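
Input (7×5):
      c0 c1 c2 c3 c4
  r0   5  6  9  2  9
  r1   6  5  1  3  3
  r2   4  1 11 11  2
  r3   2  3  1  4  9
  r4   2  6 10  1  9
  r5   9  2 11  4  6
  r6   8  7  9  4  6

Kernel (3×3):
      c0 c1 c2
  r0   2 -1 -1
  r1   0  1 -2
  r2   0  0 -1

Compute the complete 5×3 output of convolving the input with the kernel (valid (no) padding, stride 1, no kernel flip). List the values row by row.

-13 -15 2
-16 -9 -6
-13 -28 -14
-25 5 -34
-41 0 -4

Output[0,0]: The receptive field on the input at this output position is [5 6 9 / 6 5 1 / 4 1 11]. Elementwise product with the kernel and sum: 5·2 + 6·-1 + 9·-1 + 5·1 + 1·-2 + 11·-1.
Output[0,1]: The receptive field on the input at this output position is [6 9 2 / 5 1 3 / 1 11 11]. Elementwise product with the kernel and sum: 6·2 + 9·-1 + 2·-1 + 1·1 + 3·-2 + 11·-1.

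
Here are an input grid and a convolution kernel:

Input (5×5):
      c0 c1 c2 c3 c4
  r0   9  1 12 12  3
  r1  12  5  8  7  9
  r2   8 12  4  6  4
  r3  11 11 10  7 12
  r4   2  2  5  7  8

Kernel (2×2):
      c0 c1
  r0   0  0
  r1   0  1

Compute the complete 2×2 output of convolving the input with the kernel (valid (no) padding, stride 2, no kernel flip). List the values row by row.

5 7
11 7

Output[0,0]: The receptive field on the input at this output position is [9 1 / 12 5]. Elementwise product with the kernel and sum: 5·1.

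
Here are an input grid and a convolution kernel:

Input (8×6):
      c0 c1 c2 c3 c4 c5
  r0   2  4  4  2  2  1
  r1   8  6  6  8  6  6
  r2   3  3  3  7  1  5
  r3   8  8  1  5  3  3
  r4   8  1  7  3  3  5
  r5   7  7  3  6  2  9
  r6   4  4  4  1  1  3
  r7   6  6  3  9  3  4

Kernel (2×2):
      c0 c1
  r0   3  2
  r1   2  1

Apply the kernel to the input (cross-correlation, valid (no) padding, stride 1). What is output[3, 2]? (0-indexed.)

30

The receptive field on the input at this output position is [1 5 / 7 3]. Elementwise product with the kernel and sum: 1·3 + 5·2 + 7·2 + 3·1.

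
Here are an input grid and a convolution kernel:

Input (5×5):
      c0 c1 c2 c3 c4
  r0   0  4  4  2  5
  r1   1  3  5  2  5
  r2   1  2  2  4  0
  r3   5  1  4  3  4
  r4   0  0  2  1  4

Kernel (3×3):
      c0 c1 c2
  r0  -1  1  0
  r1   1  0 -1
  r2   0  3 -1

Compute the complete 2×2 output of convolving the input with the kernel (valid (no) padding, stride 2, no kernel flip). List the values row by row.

4 10
0 1

Output[0,0]: The receptive field on the input at this output position is [0 4 4 / 1 3 5 / 1 2 2]. Elementwise product with the kernel and sum: 0·-1 + 4·1 + 1·1 + 5·-1 + 2·3 + 2·-1.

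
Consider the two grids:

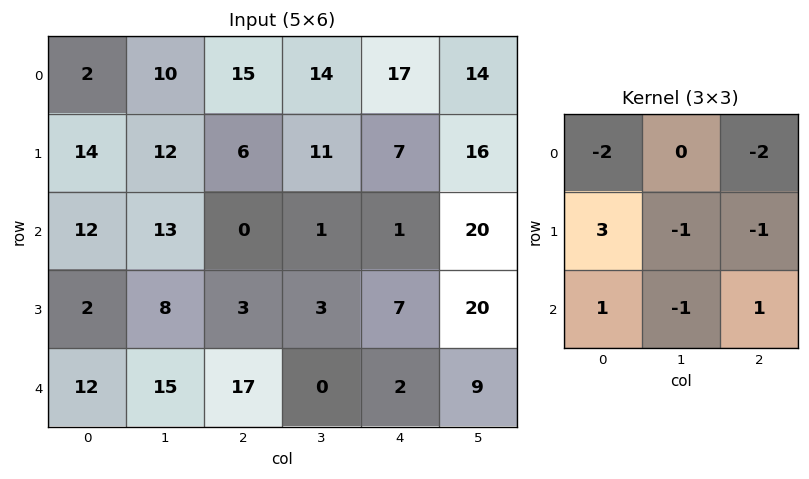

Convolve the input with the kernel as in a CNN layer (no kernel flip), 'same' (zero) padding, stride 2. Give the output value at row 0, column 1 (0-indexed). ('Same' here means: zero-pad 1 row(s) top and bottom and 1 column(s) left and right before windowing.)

18

The receptive field on the zero-padded input at this output position is [0 0 0 / 10 15 14 / 12 6 11]. Elementwise product with the kernel and sum: 0·-2 + 0·-2 + 10·3 + 15·-1 + 14·-1 + 12·1 + 6·-1 + 11·1.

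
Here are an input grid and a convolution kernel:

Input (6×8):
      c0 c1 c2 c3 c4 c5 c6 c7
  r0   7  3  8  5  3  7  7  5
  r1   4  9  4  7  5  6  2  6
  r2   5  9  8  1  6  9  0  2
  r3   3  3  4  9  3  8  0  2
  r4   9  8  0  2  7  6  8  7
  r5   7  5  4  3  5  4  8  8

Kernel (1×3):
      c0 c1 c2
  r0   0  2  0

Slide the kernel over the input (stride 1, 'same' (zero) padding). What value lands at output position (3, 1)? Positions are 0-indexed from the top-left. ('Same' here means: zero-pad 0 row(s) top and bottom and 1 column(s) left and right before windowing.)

The receptive field on the zero-padded input at this output position is [3 3 4]. Elementwise product with the kernel and sum: 3·2.

6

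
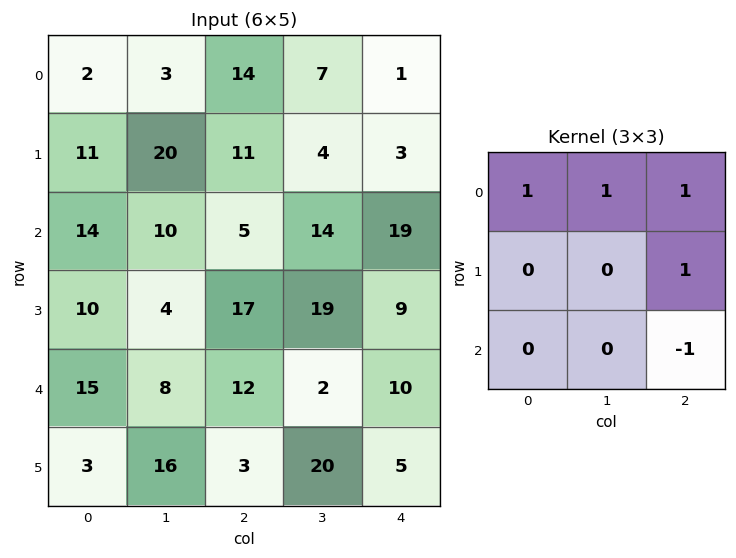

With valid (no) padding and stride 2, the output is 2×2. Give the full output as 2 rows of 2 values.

25 6
34 37

Output[0,0]: The receptive field on the input at this output position is [2 3 14 / 11 20 11 / 14 10 5]. Elementwise product with the kernel and sum: 2·1 + 3·1 + 14·1 + 11·1 + 5·-1.
Output[0,1]: The receptive field on the input at this output position is [14 7 1 / 11 4 3 / 5 14 19]. Elementwise product with the kernel and sum: 14·1 + 7·1 + 1·1 + 3·1 + 19·-1.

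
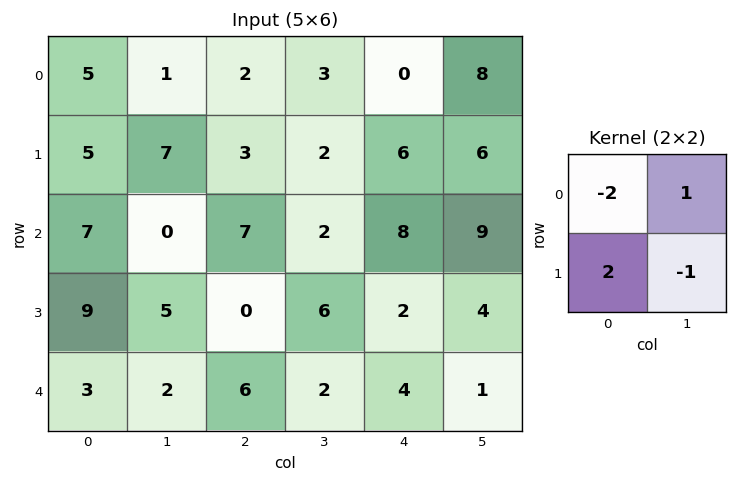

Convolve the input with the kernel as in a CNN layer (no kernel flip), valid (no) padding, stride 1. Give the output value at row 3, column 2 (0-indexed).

The receptive field on the input at this output position is [0 6 / 6 2]. Elementwise product with the kernel and sum: 0·-2 + 6·1 + 6·2 + 2·-1.

16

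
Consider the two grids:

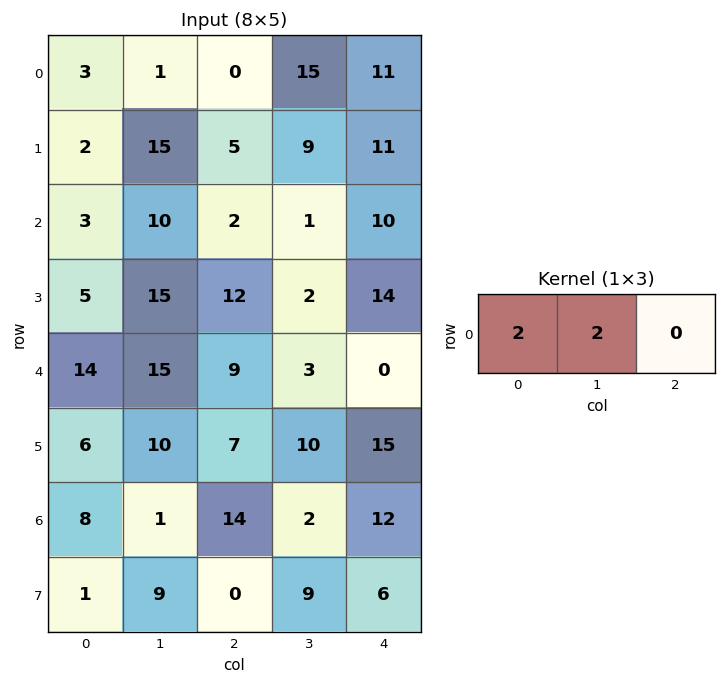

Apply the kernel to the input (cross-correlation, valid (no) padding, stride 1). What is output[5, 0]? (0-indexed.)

32

The receptive field on the input at this output position is [6 10 7]. Elementwise product with the kernel and sum: 6·2 + 10·2.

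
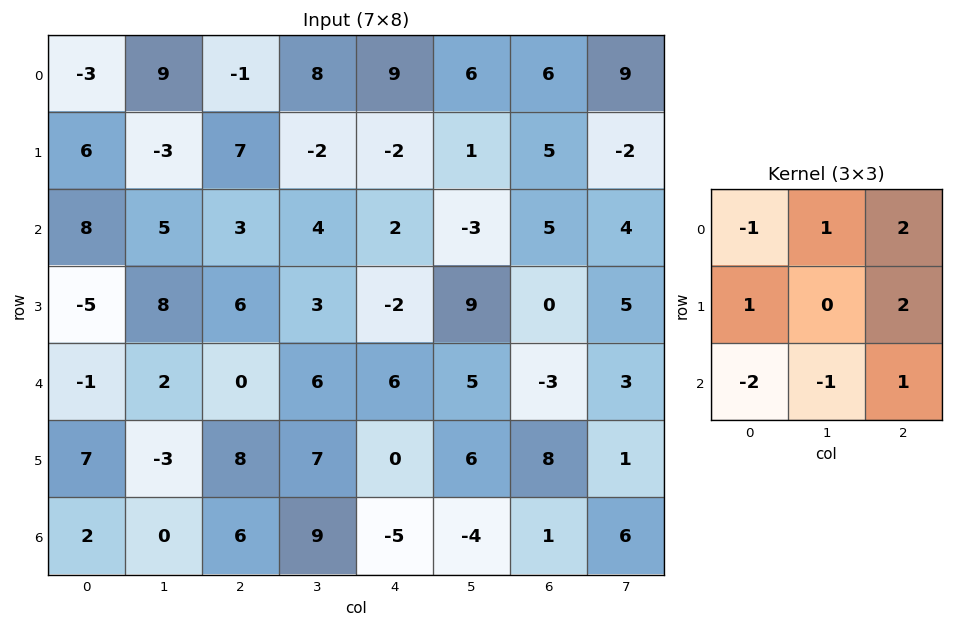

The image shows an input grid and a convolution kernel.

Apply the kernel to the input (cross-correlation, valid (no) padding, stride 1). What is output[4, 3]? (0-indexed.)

12

The receptive field on the input at this output position is [6 6 5 / 7 0 6 / 9 -5 -4]. Elementwise product with the kernel and sum: 6·-1 + 6·1 + 5·2 + 7·1 + 6·2 + 9·-2 + -5·-1 + -4·1.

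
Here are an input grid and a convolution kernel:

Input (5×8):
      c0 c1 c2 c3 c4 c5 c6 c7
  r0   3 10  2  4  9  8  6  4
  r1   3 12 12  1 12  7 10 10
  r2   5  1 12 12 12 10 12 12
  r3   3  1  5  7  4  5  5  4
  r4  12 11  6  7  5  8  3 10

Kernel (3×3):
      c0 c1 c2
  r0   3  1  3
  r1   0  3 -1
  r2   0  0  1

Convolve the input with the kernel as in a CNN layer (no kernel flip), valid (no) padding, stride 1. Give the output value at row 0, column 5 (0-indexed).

The receptive field on the input at this output position is [8 6 4 / 7 10 10 / 10 12 12]. Elementwise product with the kernel and sum: 8·3 + 6·1 + 4·3 + 10·3 + 10·-1 + 12·1.

74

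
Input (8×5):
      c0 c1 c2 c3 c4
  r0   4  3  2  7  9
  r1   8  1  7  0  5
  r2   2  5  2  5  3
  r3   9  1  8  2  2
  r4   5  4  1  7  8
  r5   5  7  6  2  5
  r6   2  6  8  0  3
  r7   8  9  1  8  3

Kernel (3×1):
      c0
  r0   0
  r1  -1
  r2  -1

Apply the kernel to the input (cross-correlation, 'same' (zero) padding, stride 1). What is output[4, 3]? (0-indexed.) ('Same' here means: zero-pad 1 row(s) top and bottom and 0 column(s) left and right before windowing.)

-9

The receptive field on the zero-padded input at this output position is [2 / 7 / 2]. Elementwise product with the kernel and sum: 7·-1 + 2·-1.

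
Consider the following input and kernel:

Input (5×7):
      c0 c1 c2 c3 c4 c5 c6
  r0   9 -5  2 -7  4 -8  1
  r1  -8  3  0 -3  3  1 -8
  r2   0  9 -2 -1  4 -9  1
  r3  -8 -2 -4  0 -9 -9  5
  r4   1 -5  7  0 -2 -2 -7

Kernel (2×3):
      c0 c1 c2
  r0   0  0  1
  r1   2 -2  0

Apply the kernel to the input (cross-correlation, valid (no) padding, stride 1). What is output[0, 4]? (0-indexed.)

5

The receptive field on the input at this output position is [4 -8 1 / 3 1 -8]. Elementwise product with the kernel and sum: 1·1 + 3·2 + 1·-2.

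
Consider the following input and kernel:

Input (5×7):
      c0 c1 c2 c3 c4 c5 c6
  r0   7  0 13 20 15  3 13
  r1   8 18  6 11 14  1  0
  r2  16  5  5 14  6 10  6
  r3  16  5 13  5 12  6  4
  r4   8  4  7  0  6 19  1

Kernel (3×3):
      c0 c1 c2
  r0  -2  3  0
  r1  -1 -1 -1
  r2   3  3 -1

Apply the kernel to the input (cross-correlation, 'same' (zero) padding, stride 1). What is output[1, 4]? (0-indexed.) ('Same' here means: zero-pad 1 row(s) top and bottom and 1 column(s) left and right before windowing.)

The receptive field on the zero-padded input at this output position is [20 15 3 / 11 14 1 / 14 6 10]. Elementwise product with the kernel and sum: 20·-2 + 15·3 + 11·-1 + 14·-1 + 1·-1 + 14·3 + 6·3 + 10·-1.

29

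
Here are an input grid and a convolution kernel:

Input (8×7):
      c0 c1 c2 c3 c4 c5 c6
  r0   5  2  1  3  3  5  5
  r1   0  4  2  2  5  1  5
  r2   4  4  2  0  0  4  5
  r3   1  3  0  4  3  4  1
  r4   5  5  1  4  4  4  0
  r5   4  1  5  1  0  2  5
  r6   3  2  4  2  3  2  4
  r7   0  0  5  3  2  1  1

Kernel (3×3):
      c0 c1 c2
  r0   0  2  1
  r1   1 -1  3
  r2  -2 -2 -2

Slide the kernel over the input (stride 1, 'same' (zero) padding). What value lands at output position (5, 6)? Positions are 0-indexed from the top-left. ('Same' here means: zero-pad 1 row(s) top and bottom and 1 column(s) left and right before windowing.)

The receptive field on the zero-padded input at this output position is [4 0 0 / 2 5 0 / 2 4 0]. Elementwise product with the kernel and sum: 0·2 + 0·1 + 2·1 + 5·-1 + 0·3 + 2·-2 + 4·-2 + 0·-2.

-15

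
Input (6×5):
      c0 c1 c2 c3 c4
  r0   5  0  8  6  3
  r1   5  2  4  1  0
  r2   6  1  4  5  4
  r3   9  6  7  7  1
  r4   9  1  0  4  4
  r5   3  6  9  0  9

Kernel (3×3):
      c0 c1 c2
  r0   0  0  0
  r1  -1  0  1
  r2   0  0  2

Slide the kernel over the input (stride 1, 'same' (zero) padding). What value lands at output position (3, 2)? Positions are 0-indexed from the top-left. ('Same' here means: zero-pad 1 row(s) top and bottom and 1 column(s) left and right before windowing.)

The receptive field on the zero-padded input at this output position is [1 4 5 / 6 7 7 / 1 0 4]. Elementwise product with the kernel and sum: 6·-1 + 7·1 + 4·2.

9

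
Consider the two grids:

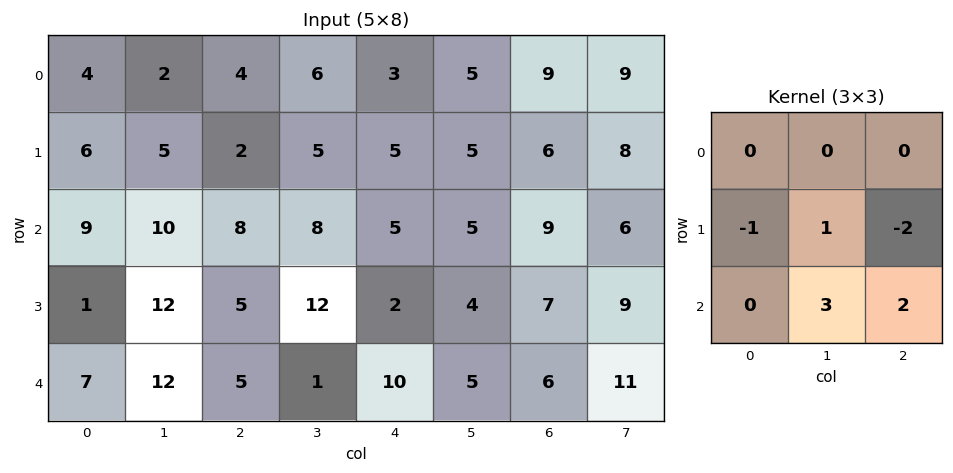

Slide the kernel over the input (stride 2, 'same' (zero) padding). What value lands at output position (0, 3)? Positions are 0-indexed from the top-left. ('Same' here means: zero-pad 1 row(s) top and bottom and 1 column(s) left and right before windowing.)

20

The receptive field on the zero-padded input at this output position is [0 0 0 / 5 9 9 / 5 6 8]. Elementwise product with the kernel and sum: 5·-1 + 9·1 + 9·-2 + 6·3 + 8·2.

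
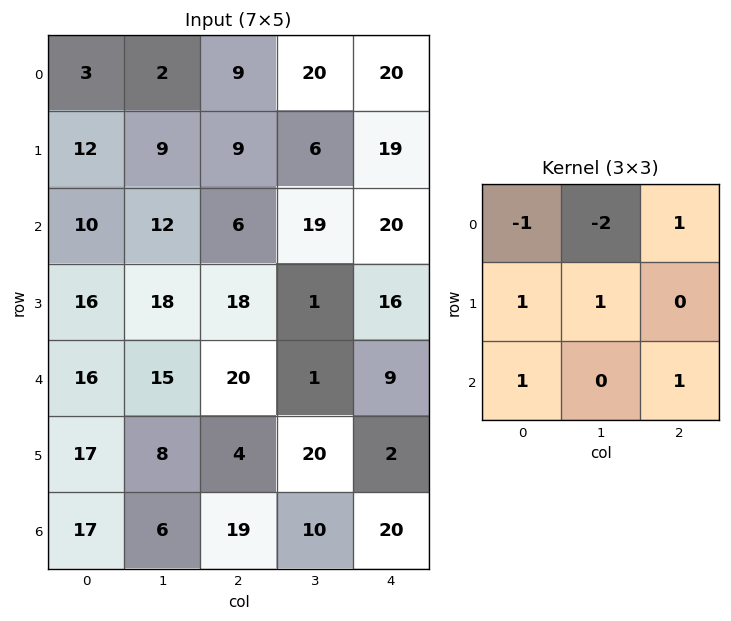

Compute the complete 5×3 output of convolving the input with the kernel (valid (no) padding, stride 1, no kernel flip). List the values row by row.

39 49 12
35 16 57
42 47 24
18 10 23
35 -26 50

Output[0,0]: The receptive field on the input at this output position is [3 2 9 / 12 9 9 / 10 12 6]. Elementwise product with the kernel and sum: 3·-1 + 2·-2 + 9·1 + 12·1 + 9·1 + 10·1 + 6·1.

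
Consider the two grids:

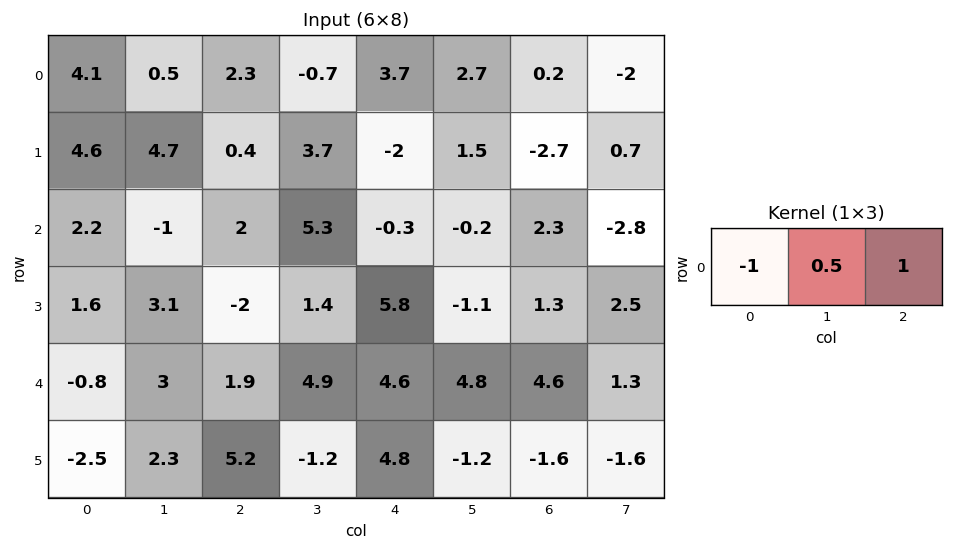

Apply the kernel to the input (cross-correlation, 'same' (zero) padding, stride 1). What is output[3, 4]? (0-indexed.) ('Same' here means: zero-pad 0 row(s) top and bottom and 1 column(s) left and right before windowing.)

The receptive field on the zero-padded input at this output position is [1.4 5.8 -1.1]. Elementwise product with the kernel and sum: 1.4·-1 + 5.8·0.5 + -1.1·1.

0.4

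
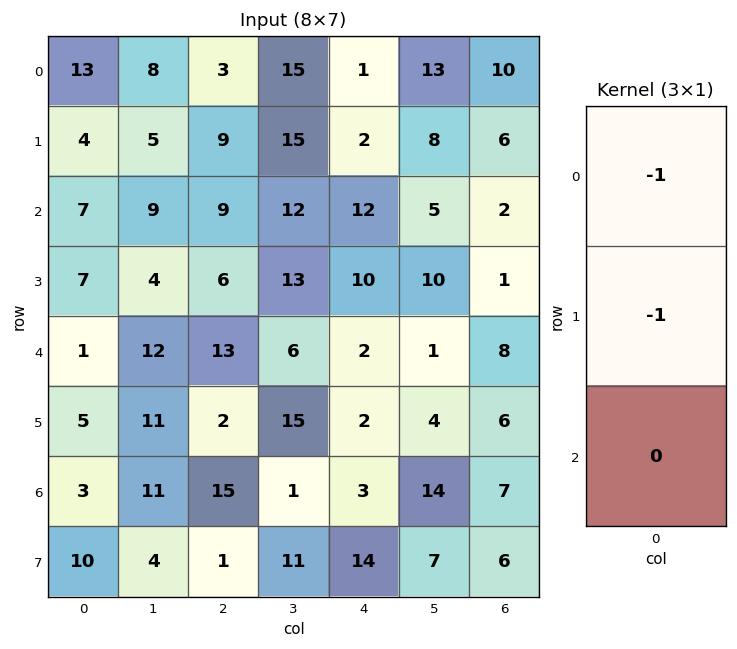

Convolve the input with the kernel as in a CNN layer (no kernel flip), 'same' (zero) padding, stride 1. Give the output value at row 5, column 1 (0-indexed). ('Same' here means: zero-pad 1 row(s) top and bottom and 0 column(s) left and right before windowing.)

The receptive field on the zero-padded input at this output position is [12 / 11 / 11]. Elementwise product with the kernel and sum: 12·-1 + 11·-1.

-23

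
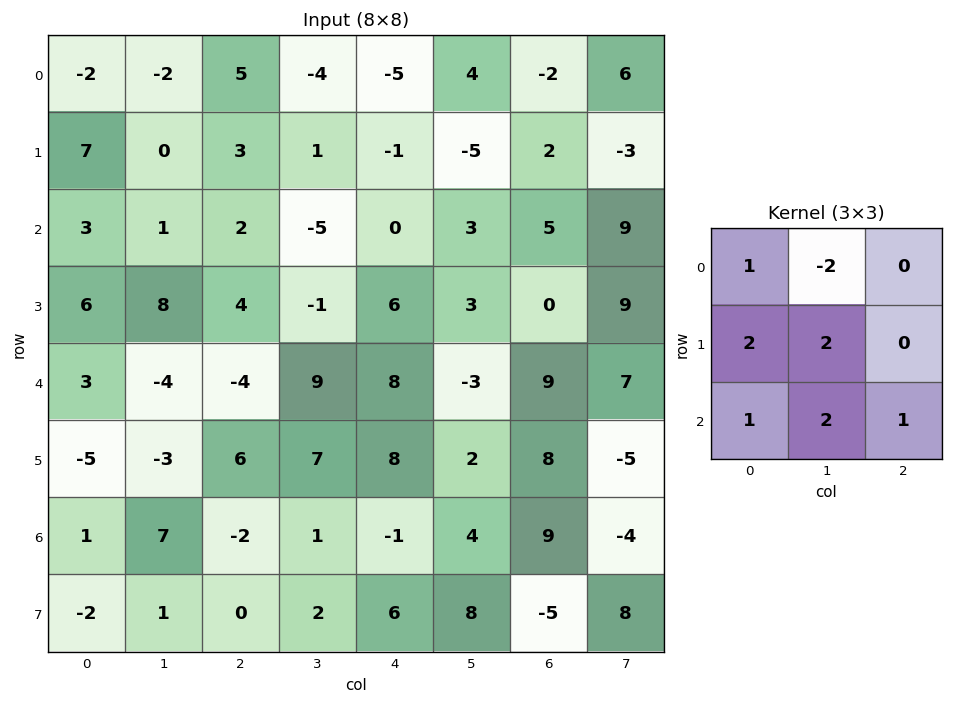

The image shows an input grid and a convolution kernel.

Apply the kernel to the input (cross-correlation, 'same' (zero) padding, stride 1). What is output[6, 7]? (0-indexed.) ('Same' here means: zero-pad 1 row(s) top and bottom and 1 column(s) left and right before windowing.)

39

The receptive field on the zero-padded input at this output position is [8 -5 0 / 9 -4 0 / -5 8 0]. Elementwise product with the kernel and sum: 8·1 + -5·-2 + 9·2 + -4·2 + -5·1 + 8·2 + 0·1.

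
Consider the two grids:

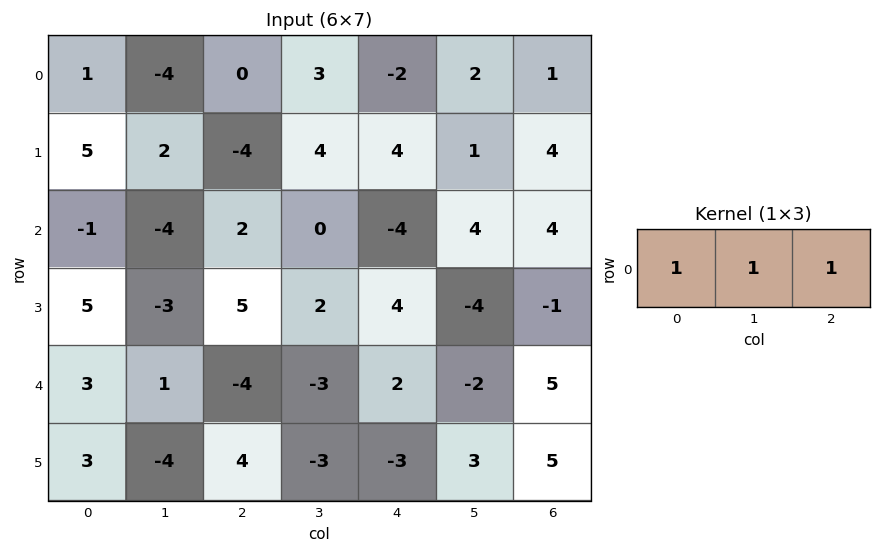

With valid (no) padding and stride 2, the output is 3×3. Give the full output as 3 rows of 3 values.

-3 1 1
-3 -2 4
0 -5 5

Output[0,0]: The receptive field on the input at this output position is [1 -4 0]. Elementwise product with the kernel and sum: 1·1 + -4·1 + 0·1.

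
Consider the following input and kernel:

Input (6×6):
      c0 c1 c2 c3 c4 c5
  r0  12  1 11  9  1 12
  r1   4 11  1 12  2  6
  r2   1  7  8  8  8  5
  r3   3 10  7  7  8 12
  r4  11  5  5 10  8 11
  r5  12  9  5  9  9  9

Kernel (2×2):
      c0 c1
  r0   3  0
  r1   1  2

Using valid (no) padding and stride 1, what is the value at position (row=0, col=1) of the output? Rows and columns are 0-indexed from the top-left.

The receptive field on the input at this output position is [1 11 / 11 1]. Elementwise product with the kernel and sum: 1·3 + 11·1 + 1·2.

16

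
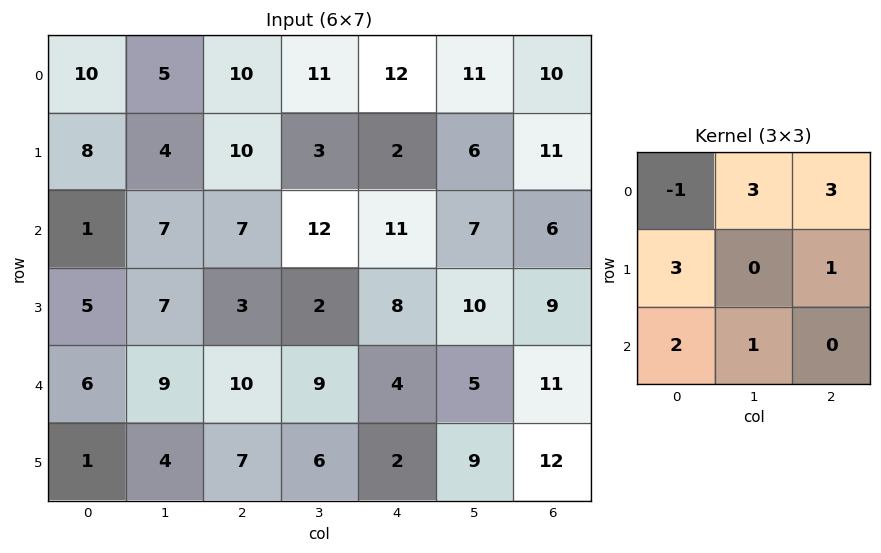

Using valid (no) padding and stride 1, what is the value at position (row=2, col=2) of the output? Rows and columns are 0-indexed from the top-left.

108

The receptive field on the input at this output position is [7 12 11 / 3 2 8 / 10 9 4]. Elementwise product with the kernel and sum: 7·-1 + 12·3 + 11·3 + 3·3 + 8·1 + 10·2 + 9·1.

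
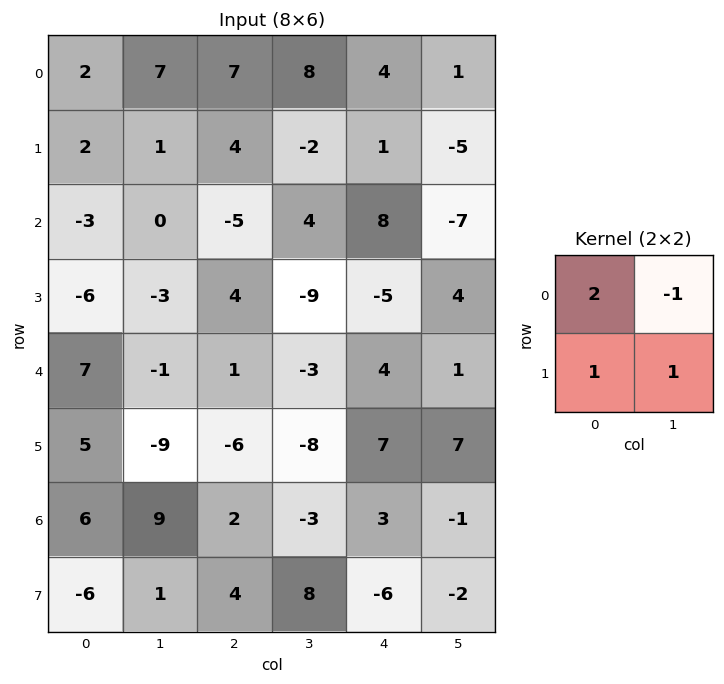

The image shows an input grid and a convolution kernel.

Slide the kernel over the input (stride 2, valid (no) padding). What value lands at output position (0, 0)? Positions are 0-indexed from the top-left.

0

The receptive field on the input at this output position is [2 7 / 2 1]. Elementwise product with the kernel and sum: 2·2 + 7·-1 + 2·1 + 1·1.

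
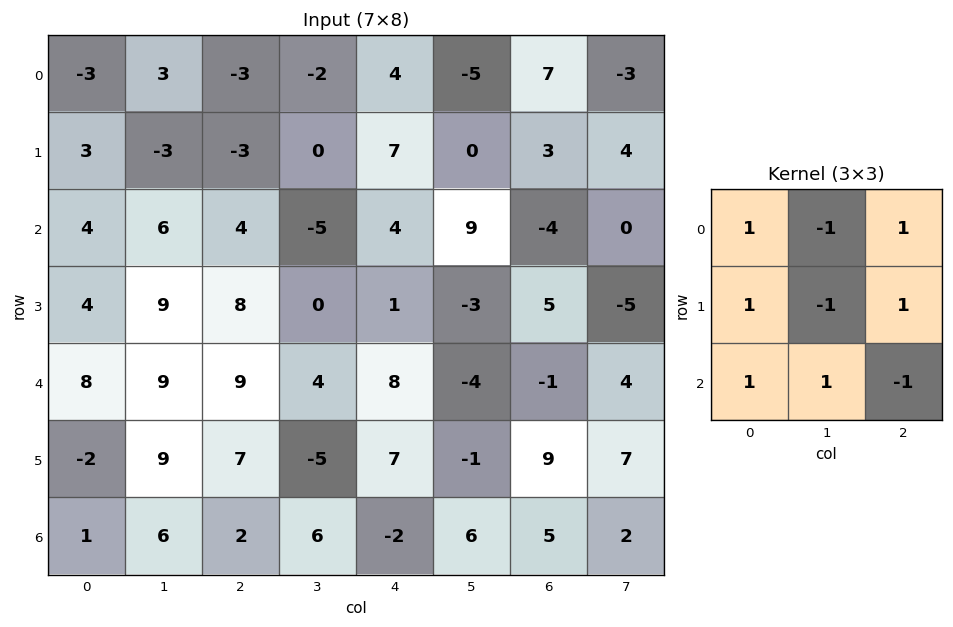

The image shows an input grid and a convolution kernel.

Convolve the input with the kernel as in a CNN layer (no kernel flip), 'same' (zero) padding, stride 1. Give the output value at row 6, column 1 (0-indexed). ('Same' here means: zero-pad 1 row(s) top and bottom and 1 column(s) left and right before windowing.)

-7

The receptive field on the zero-padded input at this output position is [-2 9 7 / 1 6 2 / 0 0 0]. Elementwise product with the kernel and sum: -2·1 + 9·-1 + 7·1 + 1·1 + 6·-1 + 2·1 + 0·1 + 0·1 + 0·-1.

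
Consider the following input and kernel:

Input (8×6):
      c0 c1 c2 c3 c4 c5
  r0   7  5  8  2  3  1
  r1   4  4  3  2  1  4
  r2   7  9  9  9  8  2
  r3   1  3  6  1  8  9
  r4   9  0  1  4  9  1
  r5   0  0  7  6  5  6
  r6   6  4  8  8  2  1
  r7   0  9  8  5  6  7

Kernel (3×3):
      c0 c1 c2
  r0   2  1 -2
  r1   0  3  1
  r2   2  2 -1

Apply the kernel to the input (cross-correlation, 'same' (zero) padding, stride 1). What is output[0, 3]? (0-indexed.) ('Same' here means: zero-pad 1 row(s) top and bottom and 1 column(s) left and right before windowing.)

18

The receptive field on the zero-padded input at this output position is [0 0 0 / 8 2 3 / 3 2 1]. Elementwise product with the kernel and sum: 0·2 + 0·1 + 0·-2 + 2·3 + 3·1 + 3·2 + 2·2 + 1·-1.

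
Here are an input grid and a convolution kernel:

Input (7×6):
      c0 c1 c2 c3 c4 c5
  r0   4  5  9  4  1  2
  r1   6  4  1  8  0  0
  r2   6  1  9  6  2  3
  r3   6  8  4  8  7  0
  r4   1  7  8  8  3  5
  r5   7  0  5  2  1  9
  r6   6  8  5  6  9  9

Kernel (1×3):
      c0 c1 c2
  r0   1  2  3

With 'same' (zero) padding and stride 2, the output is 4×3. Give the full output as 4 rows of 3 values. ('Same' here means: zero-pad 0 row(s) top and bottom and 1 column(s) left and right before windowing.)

Output[0,0]: The receptive field on the zero-padded input at this output position is [0 4 5]. Elementwise product with the kernel and sum: 0·1 + 4·2 + 5·3.
Output[0,1]: The receptive field on the zero-padded input at this output position is [5 9 4]. Elementwise product with the kernel and sum: 5·1 + 9·2 + 4·3.

23 35 12
15 37 19
23 47 29
36 36 51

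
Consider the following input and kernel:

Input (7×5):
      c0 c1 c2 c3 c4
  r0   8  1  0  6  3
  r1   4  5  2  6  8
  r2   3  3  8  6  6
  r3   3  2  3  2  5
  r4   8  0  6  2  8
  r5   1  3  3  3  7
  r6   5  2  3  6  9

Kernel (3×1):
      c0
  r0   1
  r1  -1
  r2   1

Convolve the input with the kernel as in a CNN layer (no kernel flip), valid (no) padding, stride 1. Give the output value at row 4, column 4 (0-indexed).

10

The receptive field on the input at this output position is [8 / 7 / 9]. Elementwise product with the kernel and sum: 8·1 + 7·-1 + 9·1.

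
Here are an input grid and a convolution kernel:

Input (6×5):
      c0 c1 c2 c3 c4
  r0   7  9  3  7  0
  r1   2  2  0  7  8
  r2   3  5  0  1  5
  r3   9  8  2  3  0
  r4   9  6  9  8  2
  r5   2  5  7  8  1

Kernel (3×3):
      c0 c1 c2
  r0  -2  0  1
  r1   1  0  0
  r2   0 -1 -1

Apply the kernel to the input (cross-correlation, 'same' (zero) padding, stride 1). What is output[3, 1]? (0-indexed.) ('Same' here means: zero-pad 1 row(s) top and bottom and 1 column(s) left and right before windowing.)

The receptive field on the zero-padded input at this output position is [3 5 0 / 9 8 2 / 9 6 9]. Elementwise product with the kernel and sum: 3·-2 + 0·1 + 9·1 + 6·-1 + 9·-1.

-12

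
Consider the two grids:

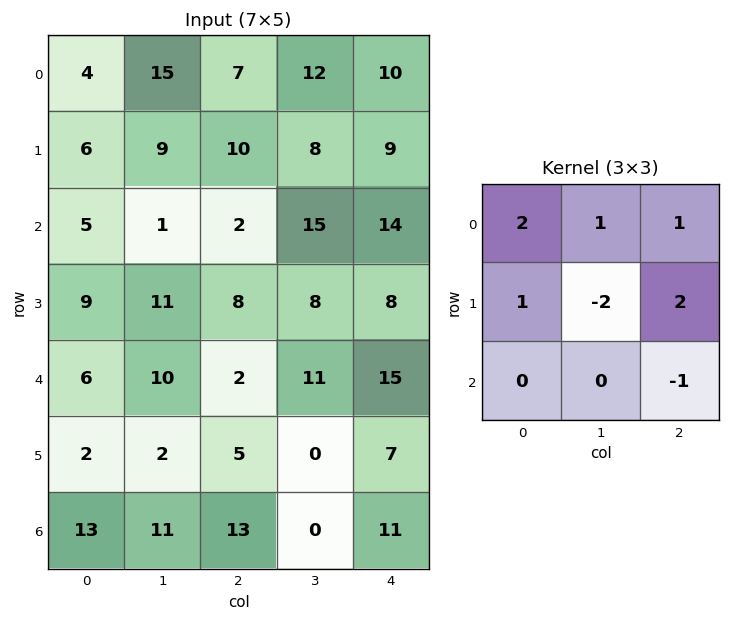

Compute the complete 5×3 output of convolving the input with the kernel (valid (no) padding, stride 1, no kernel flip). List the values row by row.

Output[0,0]: The receptive field on the input at this output position is [4 15 7 / 6 9 10 / 5 1 2]. Elementwise product with the kernel and sum: 4·2 + 15·1 + 7·1 + 6·1 + 9·-2 + 10·2 + 2·-1.
Output[0,1]: The receptive field on the input at this output position is [15 7 12 / 9 10 8 / 1 2 15]. Elementwise product with the kernel and sum: 15·2 + 7·1 + 12·1 + 9·1 + 10·-2 + 8·2 + 15·-1.

36 39 34
30 55 29
14 19 26
22 66 35
19 25 38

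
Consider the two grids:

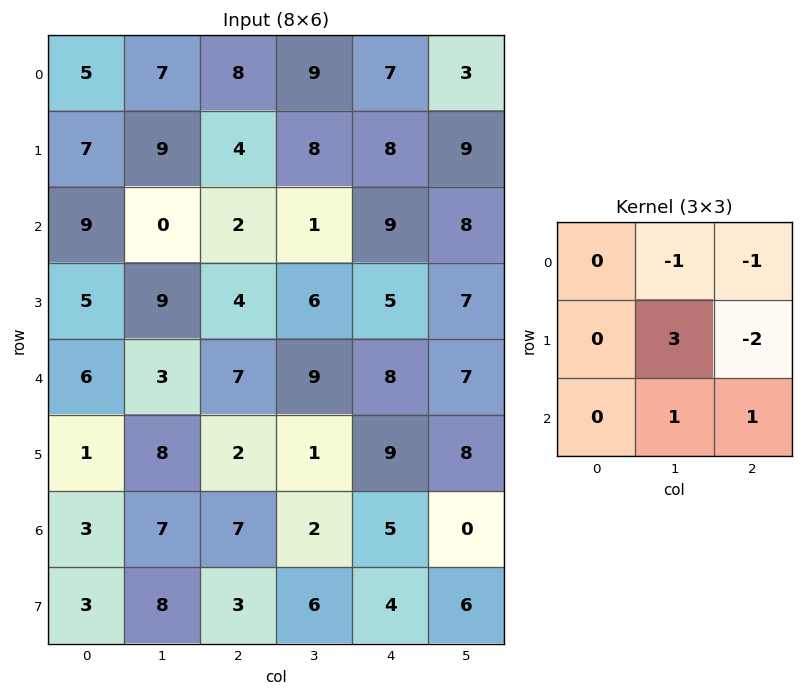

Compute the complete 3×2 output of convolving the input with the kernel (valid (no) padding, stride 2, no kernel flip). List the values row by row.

Output[0,0]: The receptive field on the input at this output position is [5 7 8 / 7 9 4 / 9 0 2]. Elementwise product with the kernel and sum: 7·-1 + 8·-1 + 9·3 + 4·-2 + 0·1 + 2·1.

6 2
27 15
24 -25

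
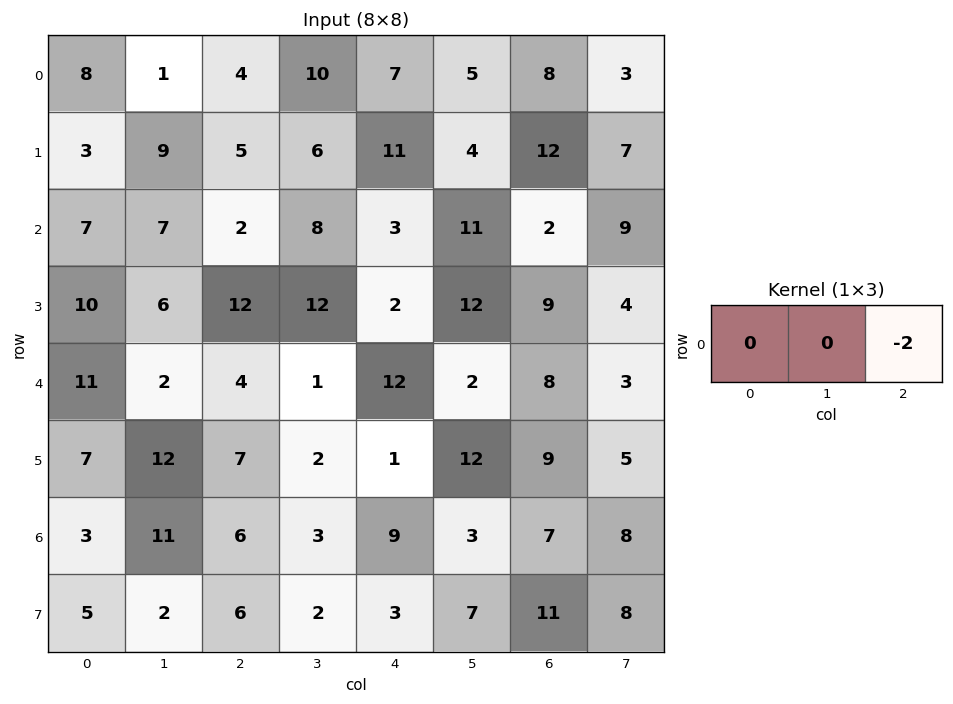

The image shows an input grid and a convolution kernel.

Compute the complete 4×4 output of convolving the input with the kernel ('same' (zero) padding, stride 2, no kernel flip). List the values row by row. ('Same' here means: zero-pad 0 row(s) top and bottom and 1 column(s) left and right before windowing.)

Output[0,0]: The receptive field on the zero-padded input at this output position is [0 8 1]. Elementwise product with the kernel and sum: 1·-2.

-2 -20 -10 -6
-14 -16 -22 -18
-4 -2 -4 -6
-22 -6 -6 -16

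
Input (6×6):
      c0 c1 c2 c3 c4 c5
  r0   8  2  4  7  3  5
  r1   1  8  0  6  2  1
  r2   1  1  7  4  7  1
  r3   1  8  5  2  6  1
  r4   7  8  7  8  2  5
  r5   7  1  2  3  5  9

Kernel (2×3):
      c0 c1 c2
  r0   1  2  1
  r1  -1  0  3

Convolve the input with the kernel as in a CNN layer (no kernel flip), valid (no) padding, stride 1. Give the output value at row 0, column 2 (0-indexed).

The receptive field on the input at this output position is [4 7 3 / 0 6 2]. Elementwise product with the kernel and sum: 4·1 + 7·2 + 3·1 + 0·-1 + 2·3.

27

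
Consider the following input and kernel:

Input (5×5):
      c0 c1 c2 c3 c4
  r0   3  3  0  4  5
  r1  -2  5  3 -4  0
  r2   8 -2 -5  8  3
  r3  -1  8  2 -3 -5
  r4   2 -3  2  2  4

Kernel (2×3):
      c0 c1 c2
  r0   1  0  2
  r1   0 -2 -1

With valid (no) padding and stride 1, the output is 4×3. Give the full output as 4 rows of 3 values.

-10 9 18
13 -1 -16
-20 13 12
7 -4 -16

Output[0,0]: The receptive field on the input at this output position is [3 3 0 / -2 5 3]. Elementwise product with the kernel and sum: 3·1 + 0·2 + 5·-2 + 3·-1.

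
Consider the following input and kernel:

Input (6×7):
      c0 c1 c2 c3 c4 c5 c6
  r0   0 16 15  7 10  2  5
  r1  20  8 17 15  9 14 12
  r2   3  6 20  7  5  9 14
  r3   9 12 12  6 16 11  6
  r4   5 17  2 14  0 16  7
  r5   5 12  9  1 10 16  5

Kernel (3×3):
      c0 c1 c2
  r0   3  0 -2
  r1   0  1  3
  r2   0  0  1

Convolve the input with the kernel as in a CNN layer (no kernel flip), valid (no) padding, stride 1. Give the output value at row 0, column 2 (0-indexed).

72

The receptive field on the input at this output position is [15 7 10 / 17 15 9 / 20 7 5]. Elementwise product with the kernel and sum: 15·3 + 10·-2 + 15·1 + 9·3 + 5·1.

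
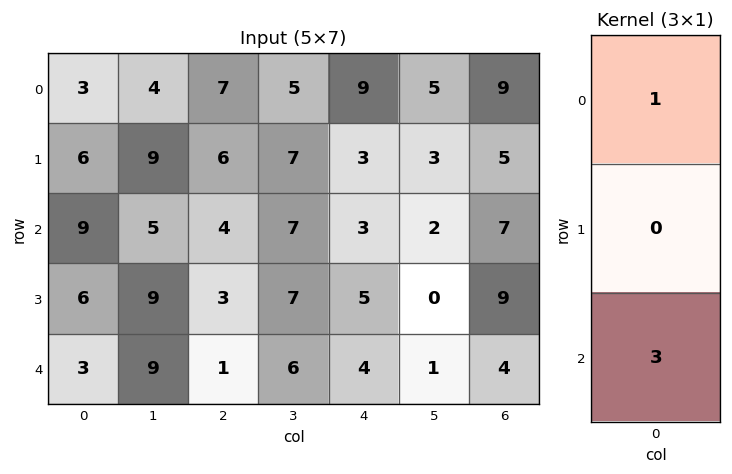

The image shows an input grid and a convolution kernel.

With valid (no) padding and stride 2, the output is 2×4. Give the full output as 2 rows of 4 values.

30 19 18 30
18 7 15 19

Output[0,0]: The receptive field on the input at this output position is [3 / 6 / 9]. Elementwise product with the kernel and sum: 3·1 + 9·3.
Output[0,1]: The receptive field on the input at this output position is [7 / 6 / 4]. Elementwise product with the kernel and sum: 7·1 + 4·3.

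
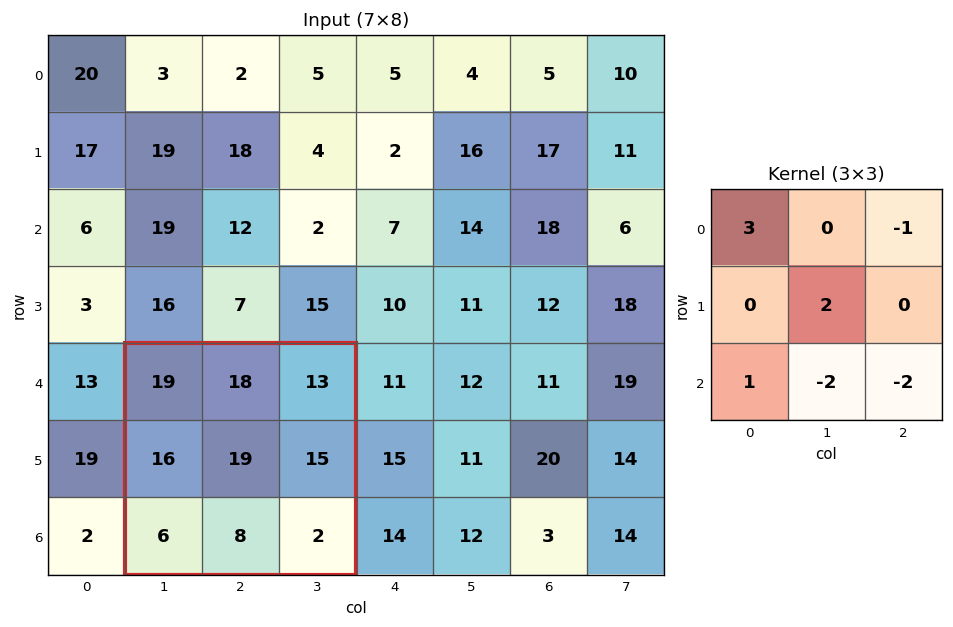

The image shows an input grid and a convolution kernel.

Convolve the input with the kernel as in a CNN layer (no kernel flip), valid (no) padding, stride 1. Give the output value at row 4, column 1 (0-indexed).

68

The receptive field on the input at this output position is [19 18 13 / 16 19 15 / 6 8 2]. Elementwise product with the kernel and sum: 19·3 + 13·-1 + 19·2 + 6·1 + 8·-2 + 2·-2.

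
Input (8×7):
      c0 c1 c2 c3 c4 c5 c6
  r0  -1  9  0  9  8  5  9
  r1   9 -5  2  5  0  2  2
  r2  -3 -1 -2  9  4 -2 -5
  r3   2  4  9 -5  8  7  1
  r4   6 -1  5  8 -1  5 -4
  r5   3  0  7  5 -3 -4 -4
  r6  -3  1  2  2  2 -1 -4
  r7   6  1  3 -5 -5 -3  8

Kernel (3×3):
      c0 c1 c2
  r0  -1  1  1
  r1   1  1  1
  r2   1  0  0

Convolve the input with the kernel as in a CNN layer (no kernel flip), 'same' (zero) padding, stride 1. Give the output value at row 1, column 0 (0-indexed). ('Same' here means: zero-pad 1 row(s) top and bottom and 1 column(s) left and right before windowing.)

The receptive field on the zero-padded input at this output position is [0 -1 9 / 0 9 -5 / 0 -3 -1]. Elementwise product with the kernel and sum: 0·-1 + -1·1 + 9·1 + 0·1 + 9·1 + -5·1 + 0·1.

12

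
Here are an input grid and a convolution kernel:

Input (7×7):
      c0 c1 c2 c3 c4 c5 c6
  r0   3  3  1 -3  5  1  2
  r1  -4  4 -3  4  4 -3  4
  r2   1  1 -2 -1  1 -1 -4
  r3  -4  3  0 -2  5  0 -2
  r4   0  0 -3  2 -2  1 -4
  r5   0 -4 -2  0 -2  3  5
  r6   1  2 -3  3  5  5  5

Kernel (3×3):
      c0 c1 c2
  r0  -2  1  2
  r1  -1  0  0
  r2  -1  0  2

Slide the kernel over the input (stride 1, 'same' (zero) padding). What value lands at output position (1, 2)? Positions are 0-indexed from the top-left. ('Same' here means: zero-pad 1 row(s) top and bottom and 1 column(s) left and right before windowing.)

The receptive field on the zero-padded input at this output position is [3 1 -3 / 4 -3 4 / 1 -2 -1]. Elementwise product with the kernel and sum: 3·-2 + 1·1 + -3·2 + 4·-1 + 1·-1 + -1·2.

-18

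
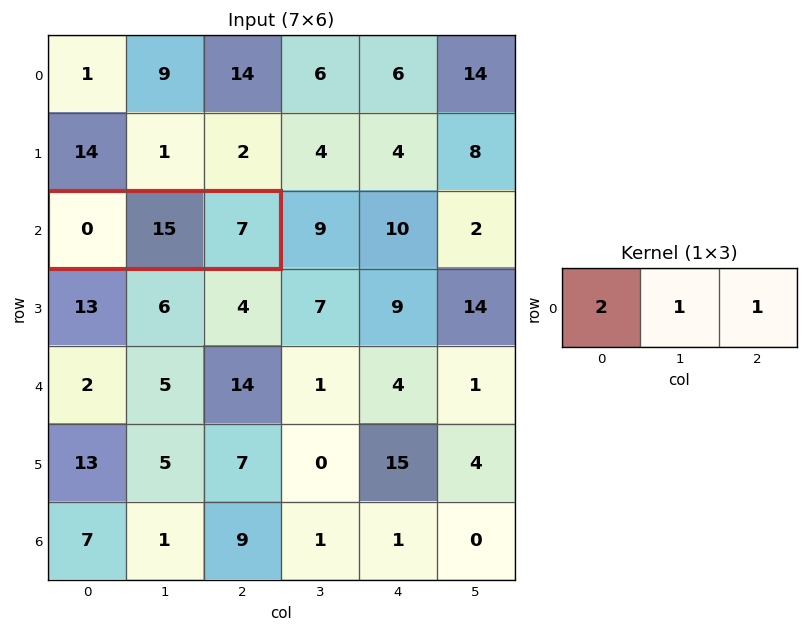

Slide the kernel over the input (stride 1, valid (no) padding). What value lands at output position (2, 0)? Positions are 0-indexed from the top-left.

22

The receptive field on the input at this output position is [0 15 7]. Elementwise product with the kernel and sum: 0·2 + 15·1 + 7·1.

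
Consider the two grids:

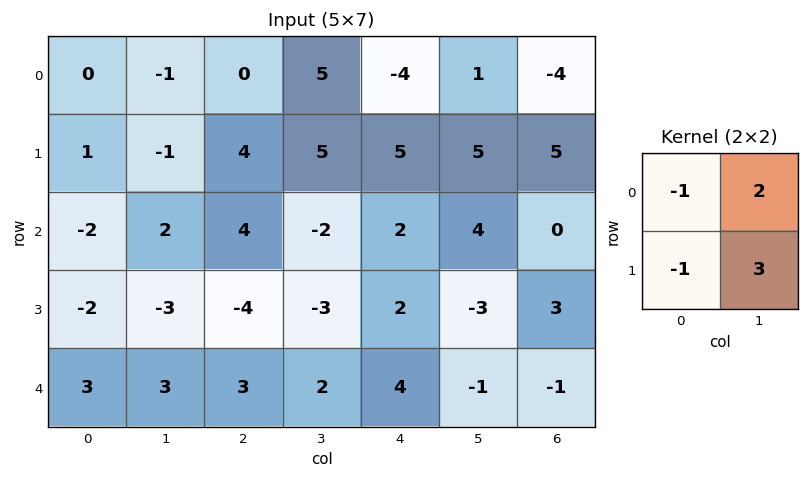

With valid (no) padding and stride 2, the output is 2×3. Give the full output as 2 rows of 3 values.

-6 21 16
-1 -13 -5

Output[0,0]: The receptive field on the input at this output position is [0 -1 / 1 -1]. Elementwise product with the kernel and sum: 0·-1 + -1·2 + 1·-1 + -1·3.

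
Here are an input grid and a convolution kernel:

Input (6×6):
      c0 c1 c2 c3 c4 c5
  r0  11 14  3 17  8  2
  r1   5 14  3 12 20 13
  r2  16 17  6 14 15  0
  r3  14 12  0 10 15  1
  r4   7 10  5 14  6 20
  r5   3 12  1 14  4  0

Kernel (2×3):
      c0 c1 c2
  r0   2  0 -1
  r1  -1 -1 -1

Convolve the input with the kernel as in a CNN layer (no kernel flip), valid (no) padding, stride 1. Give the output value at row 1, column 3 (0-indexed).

The receptive field on the input at this output position is [12 20 13 / 14 15 0]. Elementwise product with the kernel and sum: 12·2 + 13·-1 + 14·-1 + 15·-1 + 0·-1.

-18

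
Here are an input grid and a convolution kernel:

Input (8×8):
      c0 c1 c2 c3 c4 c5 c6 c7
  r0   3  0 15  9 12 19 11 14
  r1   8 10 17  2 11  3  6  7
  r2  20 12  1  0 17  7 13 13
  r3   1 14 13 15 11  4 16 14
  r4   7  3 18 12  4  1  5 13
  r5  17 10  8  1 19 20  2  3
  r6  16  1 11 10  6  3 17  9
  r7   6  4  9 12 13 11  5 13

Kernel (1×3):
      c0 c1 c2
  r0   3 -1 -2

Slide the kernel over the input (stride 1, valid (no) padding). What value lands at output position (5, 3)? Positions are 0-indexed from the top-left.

-56

The receptive field on the input at this output position is [1 19 20]. Elementwise product with the kernel and sum: 1·3 + 19·-1 + 20·-2.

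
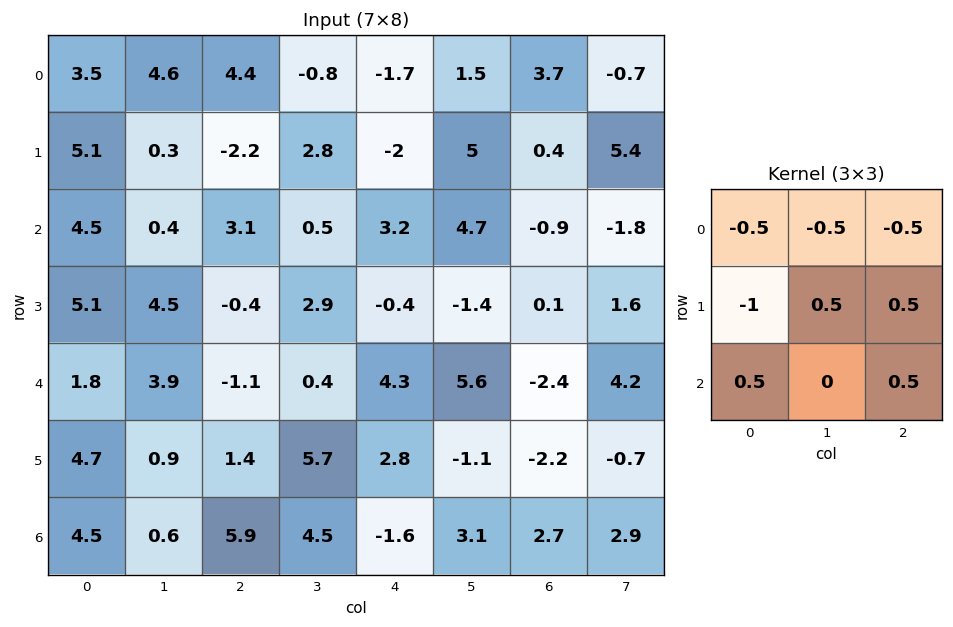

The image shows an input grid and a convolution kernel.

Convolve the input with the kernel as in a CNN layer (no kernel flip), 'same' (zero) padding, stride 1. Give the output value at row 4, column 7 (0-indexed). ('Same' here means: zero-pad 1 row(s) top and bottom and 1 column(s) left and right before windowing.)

The receptive field on the zero-padded input at this output position is [0.1 1.6 0 / -2.4 4.2 0 / -2.2 -0.7 0]. Elementwise product with the kernel and sum: 0.1·-0.5 + 1.6·-0.5 + 0·-0.5 + -2.4·-1 + 4.2·0.5 + 0·0.5 + -2.2·0.5 + 0·0.5.

2.55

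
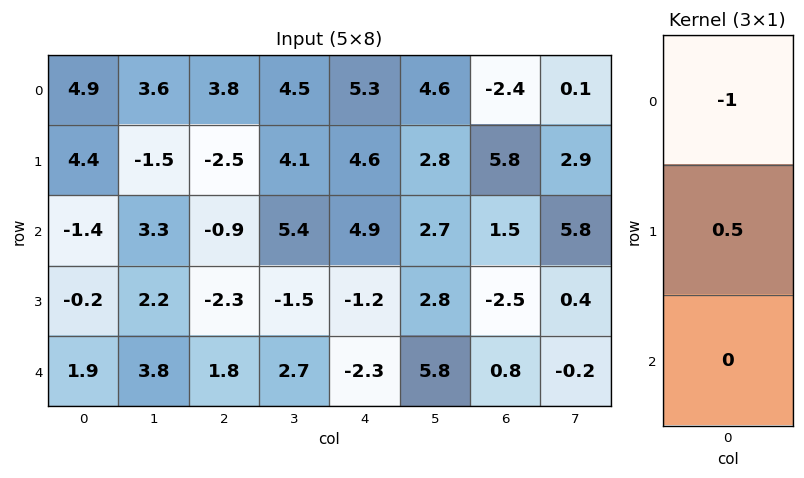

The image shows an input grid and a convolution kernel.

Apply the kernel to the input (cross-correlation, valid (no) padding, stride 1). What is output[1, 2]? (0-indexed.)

2.05

The receptive field on the input at this output position is [-2.5 / -0.9 / -2.3]. Elementwise product with the kernel and sum: -2.5·-1 + -0.9·0.5.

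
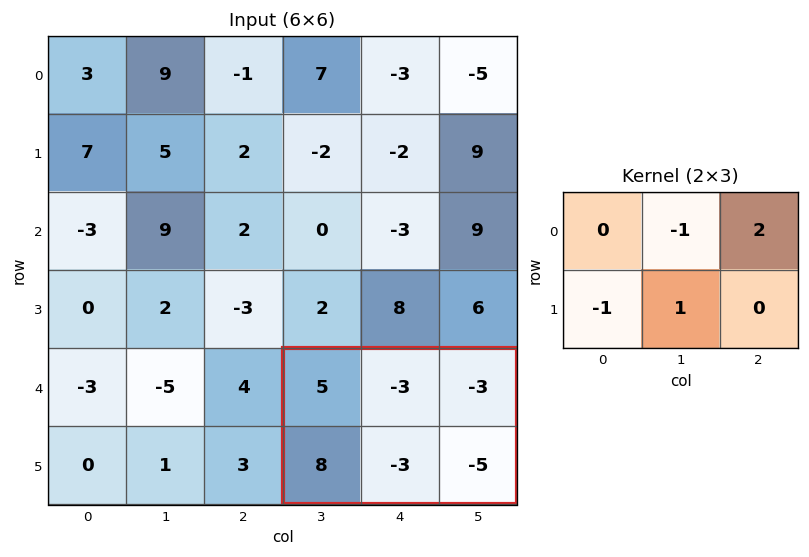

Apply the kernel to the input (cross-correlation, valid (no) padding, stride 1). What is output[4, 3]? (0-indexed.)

-14

The receptive field on the input at this output position is [5 -3 -3 / 8 -3 -5]. Elementwise product with the kernel and sum: -3·-1 + -3·2 + 8·-1 + -3·1.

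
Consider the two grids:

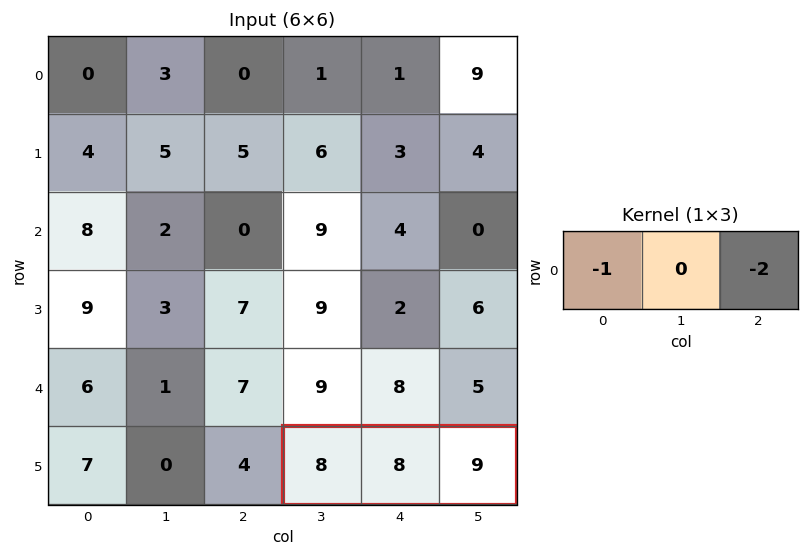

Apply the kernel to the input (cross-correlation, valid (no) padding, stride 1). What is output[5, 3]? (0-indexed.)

-26

The receptive field on the input at this output position is [8 8 9]. Elementwise product with the kernel and sum: 8·-1 + 9·-2.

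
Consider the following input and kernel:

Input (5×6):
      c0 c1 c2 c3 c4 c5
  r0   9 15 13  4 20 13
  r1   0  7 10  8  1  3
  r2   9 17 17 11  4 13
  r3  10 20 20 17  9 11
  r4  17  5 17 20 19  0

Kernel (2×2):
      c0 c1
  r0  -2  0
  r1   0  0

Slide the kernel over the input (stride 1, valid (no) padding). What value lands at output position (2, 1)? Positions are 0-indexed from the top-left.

The receptive field on the input at this output position is [17 17 / 20 20]. Elementwise product with the kernel and sum: 17·-2.

-34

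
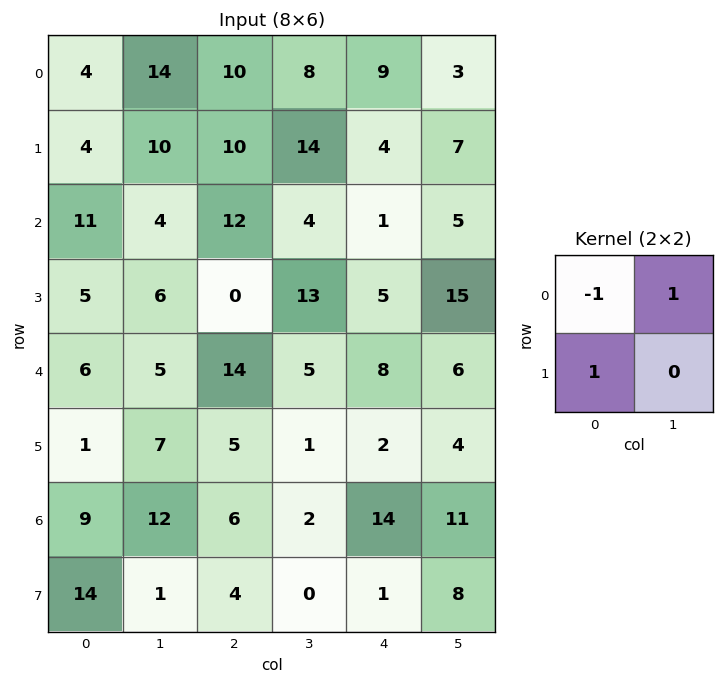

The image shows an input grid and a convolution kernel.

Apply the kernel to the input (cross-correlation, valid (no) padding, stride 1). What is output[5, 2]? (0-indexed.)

The receptive field on the input at this output position is [5 1 / 6 2]. Elementwise product with the kernel and sum: 5·-1 + 1·1 + 6·1.

2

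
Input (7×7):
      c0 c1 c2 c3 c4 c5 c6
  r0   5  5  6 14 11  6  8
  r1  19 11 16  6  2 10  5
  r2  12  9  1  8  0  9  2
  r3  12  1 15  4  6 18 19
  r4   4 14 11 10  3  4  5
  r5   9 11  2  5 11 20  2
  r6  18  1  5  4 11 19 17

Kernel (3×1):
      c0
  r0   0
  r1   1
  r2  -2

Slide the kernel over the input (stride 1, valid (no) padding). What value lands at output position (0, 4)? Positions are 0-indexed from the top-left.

2

The receptive field on the input at this output position is [11 / 2 / 0]. Elementwise product with the kernel and sum: 2·1 + 0·-2.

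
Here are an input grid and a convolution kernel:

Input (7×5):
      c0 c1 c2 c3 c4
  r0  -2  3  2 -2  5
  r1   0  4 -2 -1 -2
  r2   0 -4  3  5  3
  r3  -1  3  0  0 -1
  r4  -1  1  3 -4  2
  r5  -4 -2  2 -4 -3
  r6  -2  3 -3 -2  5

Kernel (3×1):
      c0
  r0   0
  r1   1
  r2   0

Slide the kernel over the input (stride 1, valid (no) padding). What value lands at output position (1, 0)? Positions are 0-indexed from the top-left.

The receptive field on the input at this output position is [0 / 0 / -1]. Elementwise product with the kernel and sum: 0·1.

0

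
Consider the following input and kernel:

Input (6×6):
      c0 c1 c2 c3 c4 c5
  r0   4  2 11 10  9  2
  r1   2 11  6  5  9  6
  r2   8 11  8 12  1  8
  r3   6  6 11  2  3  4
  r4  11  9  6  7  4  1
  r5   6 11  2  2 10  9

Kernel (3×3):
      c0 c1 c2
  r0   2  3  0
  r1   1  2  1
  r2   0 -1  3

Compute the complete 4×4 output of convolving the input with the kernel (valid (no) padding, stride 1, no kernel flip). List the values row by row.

57 93 68 99
102 74 67 68
87 91 75 38
60 77 80 46

Output[0,0]: The receptive field on the input at this output position is [4 2 11 / 2 11 6 / 8 11 8]. Elementwise product with the kernel and sum: 4·2 + 2·3 + 2·1 + 11·2 + 6·1 + 11·-1 + 8·3.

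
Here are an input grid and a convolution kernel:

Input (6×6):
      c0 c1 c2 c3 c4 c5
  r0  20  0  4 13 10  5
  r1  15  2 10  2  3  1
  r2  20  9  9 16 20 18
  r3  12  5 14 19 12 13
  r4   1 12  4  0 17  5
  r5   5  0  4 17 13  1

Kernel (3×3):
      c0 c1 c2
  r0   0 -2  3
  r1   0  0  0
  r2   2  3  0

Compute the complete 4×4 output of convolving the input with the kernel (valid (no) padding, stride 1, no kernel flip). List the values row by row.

79 76 70 87
65 38 90 71
47 66 36 65
42 41 57 88

Output[0,0]: The receptive field on the input at this output position is [20 0 4 / 15 2 10 / 20 9 9]. Elementwise product with the kernel and sum: 0·-2 + 4·3 + 20·2 + 9·3.
Output[0,1]: The receptive field on the input at this output position is [0 4 13 / 2 10 2 / 9 9 16]. Elementwise product with the kernel and sum: 4·-2 + 13·3 + 9·2 + 9·3.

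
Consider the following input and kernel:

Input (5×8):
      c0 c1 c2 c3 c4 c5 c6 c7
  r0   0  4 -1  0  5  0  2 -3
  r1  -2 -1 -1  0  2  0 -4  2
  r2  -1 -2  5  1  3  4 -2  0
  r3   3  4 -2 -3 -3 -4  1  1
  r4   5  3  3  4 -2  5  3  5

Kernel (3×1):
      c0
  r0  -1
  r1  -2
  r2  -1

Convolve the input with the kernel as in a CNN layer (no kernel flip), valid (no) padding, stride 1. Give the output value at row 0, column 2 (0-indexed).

The receptive field on the input at this output position is [-1 / -1 / 5]. Elementwise product with the kernel and sum: -1·-1 + -1·-2 + 5·-1.

-2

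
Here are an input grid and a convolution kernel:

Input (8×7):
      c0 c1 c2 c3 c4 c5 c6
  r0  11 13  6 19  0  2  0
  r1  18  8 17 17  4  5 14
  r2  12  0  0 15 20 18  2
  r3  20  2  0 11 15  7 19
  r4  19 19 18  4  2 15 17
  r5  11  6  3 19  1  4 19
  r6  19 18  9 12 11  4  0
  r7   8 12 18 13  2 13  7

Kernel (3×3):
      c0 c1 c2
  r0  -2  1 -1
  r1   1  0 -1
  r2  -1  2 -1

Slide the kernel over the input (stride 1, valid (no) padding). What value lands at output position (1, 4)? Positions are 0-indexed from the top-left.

-19

The receptive field on the input at this output position is [4 5 14 / 20 18 2 / 15 7 19]. Elementwise product with the kernel and sum: 4·-2 + 5·1 + 14·-1 + 20·1 + 2·-1 + 15·-1 + 7·2 + 19·-1.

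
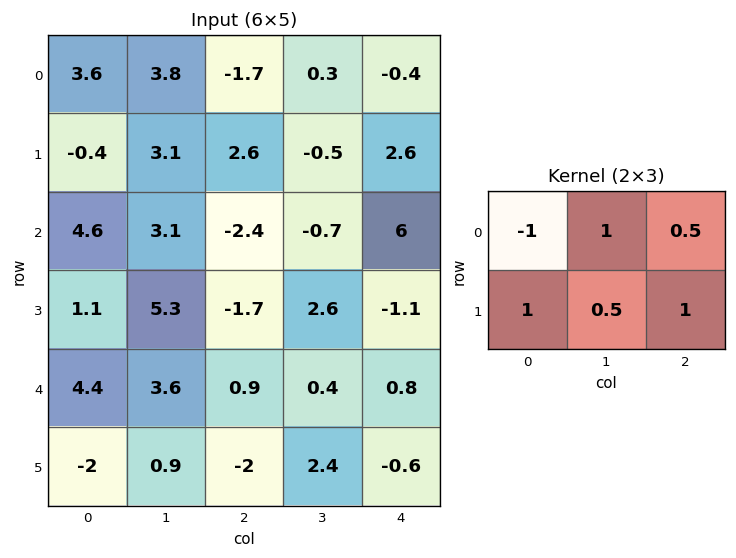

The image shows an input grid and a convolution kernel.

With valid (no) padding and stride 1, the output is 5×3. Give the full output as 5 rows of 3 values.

3.1 -1.45 6.75
8.55 0.45 1.45
-0.65 1.2 3.2
10.45 -1.25 5.65
-3.9 -0.2 -1.5

Output[0,0]: The receptive field on the input at this output position is [3.6 3.8 -1.7 / -0.4 3.1 2.6]. Elementwise product with the kernel and sum: 3.6·-1 + 3.8·1 + -1.7·0.5 + -0.4·1 + 3.1·0.5 + 2.6·1.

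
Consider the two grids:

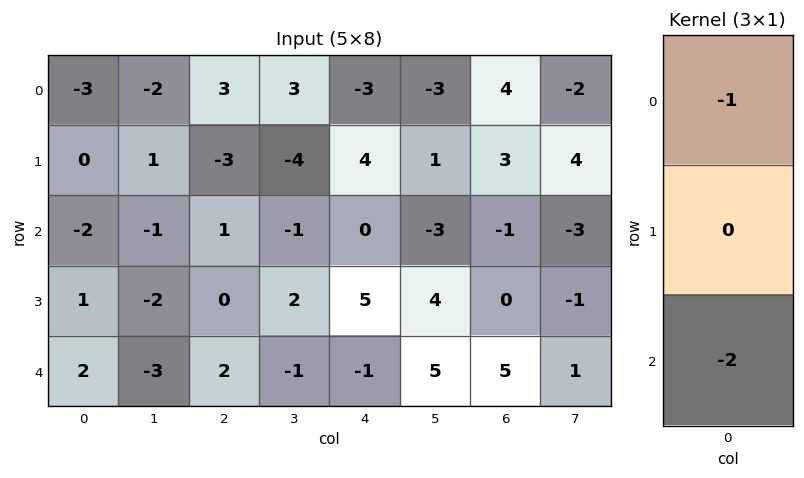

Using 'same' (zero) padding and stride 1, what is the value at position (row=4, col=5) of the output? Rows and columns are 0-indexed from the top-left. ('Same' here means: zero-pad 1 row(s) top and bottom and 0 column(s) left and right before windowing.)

-4

The receptive field on the zero-padded input at this output position is [4 / 5 / 0]. Elementwise product with the kernel and sum: 4·-1 + 0·-2.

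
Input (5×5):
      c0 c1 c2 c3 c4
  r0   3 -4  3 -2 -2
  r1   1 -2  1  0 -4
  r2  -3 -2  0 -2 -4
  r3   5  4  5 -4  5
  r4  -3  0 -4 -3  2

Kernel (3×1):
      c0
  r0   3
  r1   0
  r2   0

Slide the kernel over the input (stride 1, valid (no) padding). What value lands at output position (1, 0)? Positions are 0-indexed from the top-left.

3

The receptive field on the input at this output position is [1 / -3 / 5]. Elementwise product with the kernel and sum: 1·3.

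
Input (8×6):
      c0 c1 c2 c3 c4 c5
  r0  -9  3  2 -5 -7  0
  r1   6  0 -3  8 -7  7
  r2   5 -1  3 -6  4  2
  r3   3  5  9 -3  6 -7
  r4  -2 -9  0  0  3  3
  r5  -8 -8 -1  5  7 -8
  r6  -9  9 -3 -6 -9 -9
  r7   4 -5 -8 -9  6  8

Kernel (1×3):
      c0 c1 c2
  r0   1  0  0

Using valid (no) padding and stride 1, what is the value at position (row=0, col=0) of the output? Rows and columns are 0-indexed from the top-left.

-9

The receptive field on the input at this output position is [-9 3 2]. Elementwise product with the kernel and sum: -9·1.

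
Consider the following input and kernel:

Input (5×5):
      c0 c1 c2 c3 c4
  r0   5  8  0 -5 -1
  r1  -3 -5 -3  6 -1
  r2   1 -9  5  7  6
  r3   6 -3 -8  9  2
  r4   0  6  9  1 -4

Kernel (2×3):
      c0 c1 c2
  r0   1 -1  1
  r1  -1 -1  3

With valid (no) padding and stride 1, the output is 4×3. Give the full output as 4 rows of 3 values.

Output[0,0]: The receptive field on the input at this output position is [5 8 0 / -3 -5 -3]. Elementwise product with the kernel and sum: 5·1 + 8·-1 + 0·1 + -3·-1 + -5·-1 + -3·3.

-4 29 -2
22 29 -4
-12 31 9
22 2 -37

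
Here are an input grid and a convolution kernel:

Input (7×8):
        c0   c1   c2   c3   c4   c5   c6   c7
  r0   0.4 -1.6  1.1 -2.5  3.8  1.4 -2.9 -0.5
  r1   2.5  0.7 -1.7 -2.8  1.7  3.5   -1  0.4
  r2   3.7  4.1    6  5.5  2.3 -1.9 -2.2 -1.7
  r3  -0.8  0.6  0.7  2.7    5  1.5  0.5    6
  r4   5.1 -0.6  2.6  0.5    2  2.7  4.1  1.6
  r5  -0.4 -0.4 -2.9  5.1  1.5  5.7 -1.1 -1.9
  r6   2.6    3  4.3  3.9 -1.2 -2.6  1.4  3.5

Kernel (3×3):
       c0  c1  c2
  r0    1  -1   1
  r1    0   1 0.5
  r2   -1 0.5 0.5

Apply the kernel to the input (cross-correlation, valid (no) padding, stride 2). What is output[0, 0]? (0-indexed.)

The receptive field on the input at this output position is [0.4 -1.6 1.1 / 2.5 0.7 -1.7 / 3.7 4.1 6]. Elementwise product with the kernel and sum: 0.4·1 + -1.6·-1 + 1.1·1 + 0.7·1 + -1.7·0.5 + 3.7·-1 + 4.1·0.5 + 6·0.5.

4.3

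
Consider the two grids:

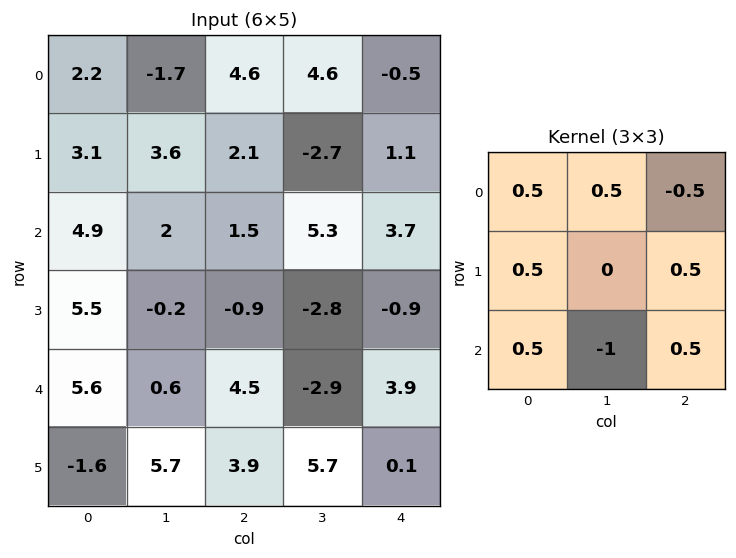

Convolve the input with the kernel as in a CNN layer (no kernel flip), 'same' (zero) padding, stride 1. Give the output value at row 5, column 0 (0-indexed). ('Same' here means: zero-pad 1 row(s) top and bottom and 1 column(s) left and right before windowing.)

The receptive field on the zero-padded input at this output position is [0 5.6 0.6 / 0 -1.6 5.7 / 0 0 0]. Elementwise product with the kernel and sum: 0·0.5 + 5.6·0.5 + 0.6·-0.5 + 0·0.5 + 5.7·0.5 + 0·0.5 + 0·-1 + 0·0.5.

5.35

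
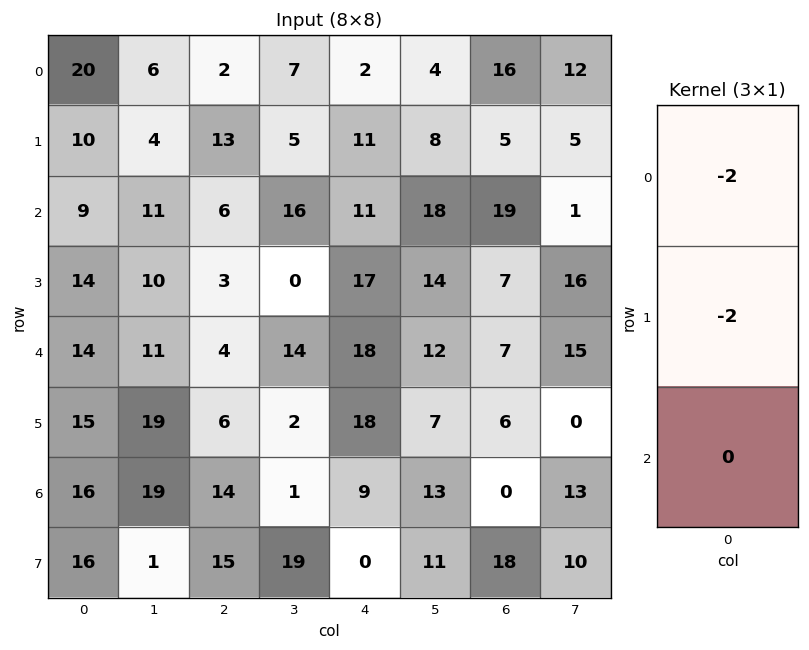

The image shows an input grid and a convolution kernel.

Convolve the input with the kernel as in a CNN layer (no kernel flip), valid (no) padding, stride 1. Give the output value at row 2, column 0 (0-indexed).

-46

The receptive field on the input at this output position is [9 / 14 / 14]. Elementwise product with the kernel and sum: 9·-2 + 14·-2.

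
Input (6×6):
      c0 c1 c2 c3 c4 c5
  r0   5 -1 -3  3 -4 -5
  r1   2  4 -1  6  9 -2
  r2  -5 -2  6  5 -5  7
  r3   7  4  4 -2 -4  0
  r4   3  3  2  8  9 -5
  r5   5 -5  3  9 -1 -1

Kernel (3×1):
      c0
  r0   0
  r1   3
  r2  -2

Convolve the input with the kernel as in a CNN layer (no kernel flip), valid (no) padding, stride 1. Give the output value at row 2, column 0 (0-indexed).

15

The receptive field on the input at this output position is [-5 / 7 / 3]. Elementwise product with the kernel and sum: 7·3 + 3·-2.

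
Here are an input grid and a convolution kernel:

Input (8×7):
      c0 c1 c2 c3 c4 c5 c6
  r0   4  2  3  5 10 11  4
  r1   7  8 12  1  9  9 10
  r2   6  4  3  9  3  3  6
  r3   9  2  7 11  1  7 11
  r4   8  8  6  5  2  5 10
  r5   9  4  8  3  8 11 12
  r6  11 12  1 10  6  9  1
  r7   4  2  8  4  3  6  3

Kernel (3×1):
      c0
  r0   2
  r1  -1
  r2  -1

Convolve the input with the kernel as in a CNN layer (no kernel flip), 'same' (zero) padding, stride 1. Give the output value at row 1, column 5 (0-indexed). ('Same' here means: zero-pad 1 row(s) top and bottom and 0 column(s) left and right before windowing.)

The receptive field on the zero-padded input at this output position is [11 / 9 / 3]. Elementwise product with the kernel and sum: 11·2 + 9·-1 + 3·-1.

10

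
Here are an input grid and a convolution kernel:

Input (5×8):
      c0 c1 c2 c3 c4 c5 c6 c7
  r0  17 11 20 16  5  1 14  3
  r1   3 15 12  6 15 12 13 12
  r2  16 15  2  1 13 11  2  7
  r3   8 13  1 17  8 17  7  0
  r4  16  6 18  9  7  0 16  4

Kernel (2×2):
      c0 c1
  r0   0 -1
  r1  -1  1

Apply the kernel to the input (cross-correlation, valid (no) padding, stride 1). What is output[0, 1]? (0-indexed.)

-23

The receptive field on the input at this output position is [11 20 / 15 12]. Elementwise product with the kernel and sum: 20·-1 + 15·-1 + 12·1.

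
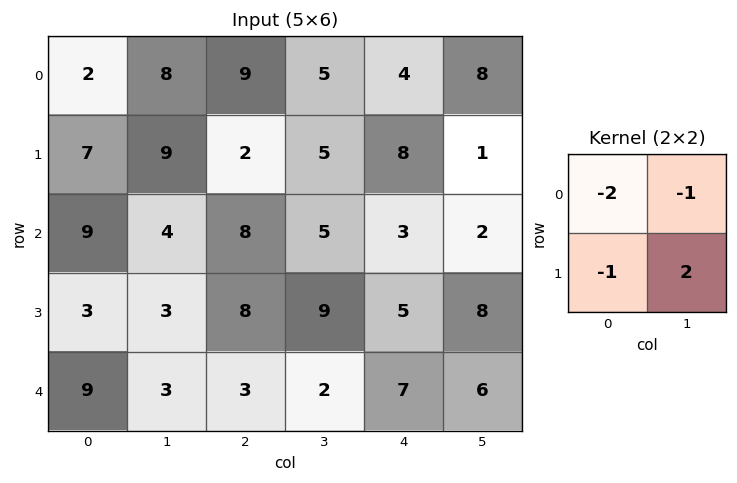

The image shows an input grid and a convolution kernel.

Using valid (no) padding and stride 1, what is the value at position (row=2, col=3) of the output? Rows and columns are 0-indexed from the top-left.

-12

The receptive field on the input at this output position is [5 3 / 9 5]. Elementwise product with the kernel and sum: 5·-2 + 3·-1 + 9·-1 + 5·2.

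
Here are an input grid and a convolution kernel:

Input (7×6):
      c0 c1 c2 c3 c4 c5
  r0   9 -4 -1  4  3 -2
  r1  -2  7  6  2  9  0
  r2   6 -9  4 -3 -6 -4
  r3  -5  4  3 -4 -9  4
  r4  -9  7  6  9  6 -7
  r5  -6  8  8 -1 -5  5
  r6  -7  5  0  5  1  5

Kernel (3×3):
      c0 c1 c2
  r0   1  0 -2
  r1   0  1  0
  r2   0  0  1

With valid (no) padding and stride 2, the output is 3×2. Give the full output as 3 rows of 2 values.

22 -11
8 18
-13 -6

Output[0,0]: The receptive field on the input at this output position is [9 -4 -1 / -2 7 6 / 6 -9 4]. Elementwise product with the kernel and sum: 9·1 + -1·-2 + 7·1 + 4·1.
Output[0,1]: The receptive field on the input at this output position is [-1 4 3 / 6 2 9 / 4 -3 -6]. Elementwise product with the kernel and sum: -1·1 + 3·-2 + 2·1 + -6·1.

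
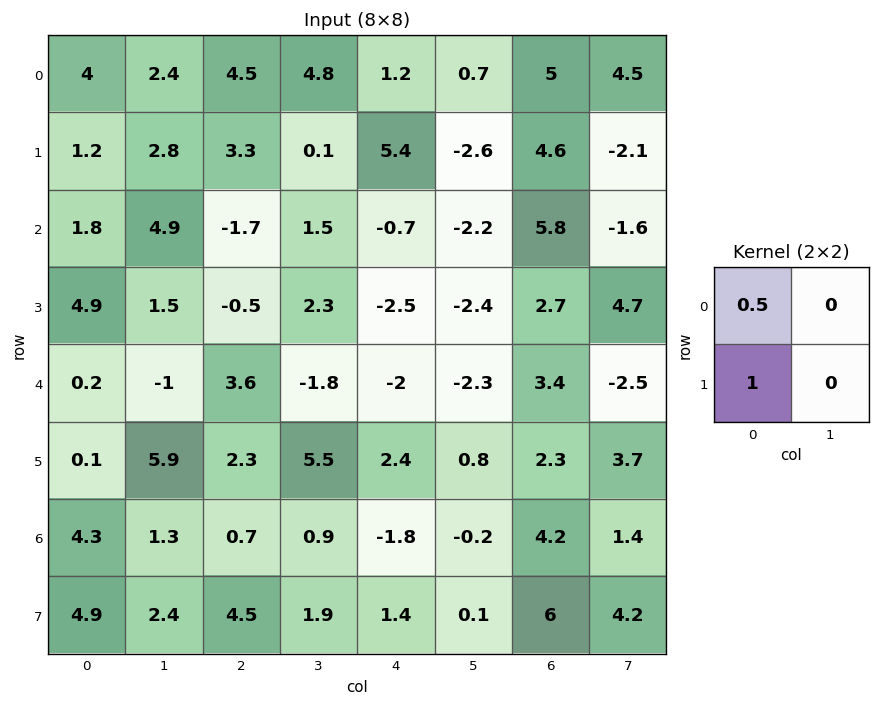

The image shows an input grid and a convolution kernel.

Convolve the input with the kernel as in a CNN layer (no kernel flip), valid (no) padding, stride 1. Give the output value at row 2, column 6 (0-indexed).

The receptive field on the input at this output position is [5.8 -1.6 / 2.7 4.7]. Elementwise product with the kernel and sum: 5.8·0.5 + 2.7·1.

5.6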